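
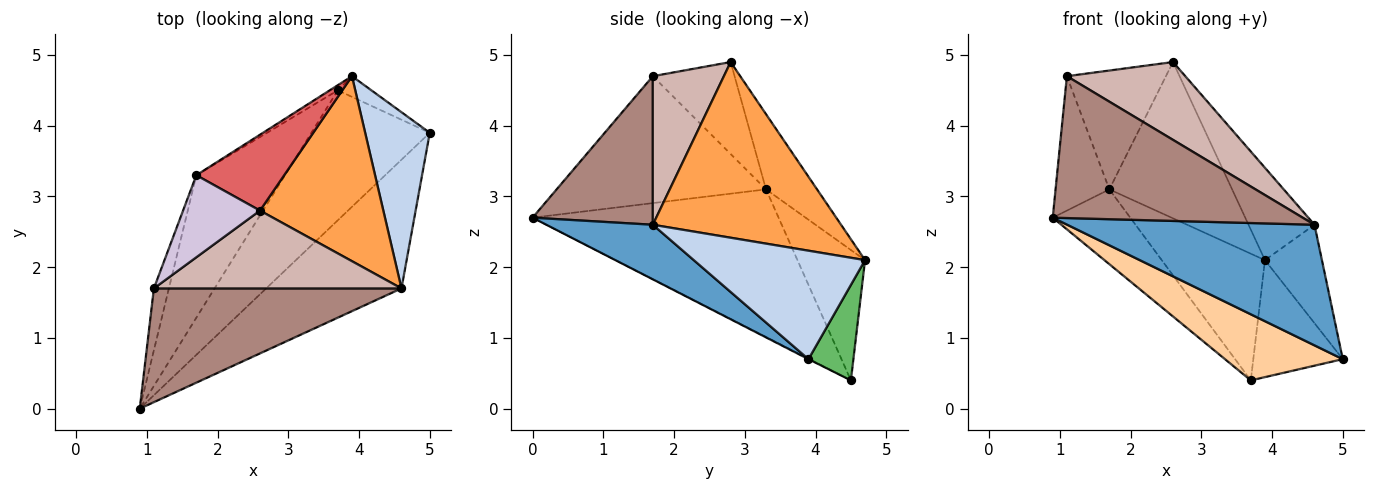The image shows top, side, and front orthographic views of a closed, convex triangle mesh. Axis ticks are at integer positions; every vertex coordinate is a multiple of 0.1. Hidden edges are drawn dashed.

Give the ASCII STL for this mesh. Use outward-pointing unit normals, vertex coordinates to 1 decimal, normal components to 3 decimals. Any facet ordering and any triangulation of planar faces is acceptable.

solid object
 facet normal 0.282 -0.656 -0.700
  outer loop
   vertex 4.6 1.7 2.6
   vertex 0.9 0.0 2.7
   vertex 5.0 3.9 0.7
  endloop
 endfacet
 facet normal 0.826 0.275 0.492
  outer loop
   vertex 4.6 1.7 2.6
   vertex 5.0 3.9 0.7
   vertex 3.9 4.7 2.1
  endloop
 endfacet
 facet normal 0.787 0.276 0.552
  outer loop
   vertex 4.6 1.7 2.6
   vertex 3.9 4.7 2.1
   vertex 2.6 2.8 4.9
  endloop
 endfacet
 facet normal -0.004 -0.453 -0.891
  outer loop
   vertex 3.7 4.5 0.4
   vertex 5.0 3.9 0.7
   vertex 0.9 0.0 2.7
  endloop
 endfacet
 facet normal 0.443 0.883 -0.156
  outer loop
   vertex 3.7 4.5 0.4
   vertex 3.9 4.7 2.1
   vertex 5.0 3.9 0.7
  endloop
 endfacet
 facet normal -0.828 0.261 -0.497
  outer loop
   vertex 1.7 3.3 3.1
   vertex 3.7 4.5 0.4
   vertex 0.9 0.0 2.7
  endloop
 endfacet
 facet normal -0.350 0.843 0.409
  outer loop
   vertex 1.7 3.3 3.1
   vertex 2.6 2.8 4.9
   vertex 3.9 4.7 2.1
  endloop
 endfacet
 facet normal -0.548 0.836 -0.034
  outer loop
   vertex 1.7 3.3 3.1
   vertex 3.9 4.7 2.1
   vertex 3.7 4.5 0.4
  endloop
 endfacet
 facet normal -0.962 0.247 -0.114
  outer loop
   vertex 1.1 1.7 4.7
   vertex 1.7 3.3 3.1
   vertex 0.9 0.0 2.7
  endloop
 endfacet
 facet normal -0.562 0.681 0.470
  outer loop
   vertex 1.1 1.7 4.7
   vertex 2.6 2.8 4.9
   vertex 1.7 3.3 3.1
  endloop
 endfacet
 facet normal 0.351 -0.730 0.586
  outer loop
   vertex 1.1 1.7 4.7
   vertex 0.9 0.0 2.7
   vertex 4.6 1.7 2.6
  endloop
 endfacet
 facet normal 0.391 -0.651 0.651
  outer loop
   vertex 1.1 1.7 4.7
   vertex 4.6 1.7 2.6
   vertex 2.6 2.8 4.9
  endloop
 endfacet
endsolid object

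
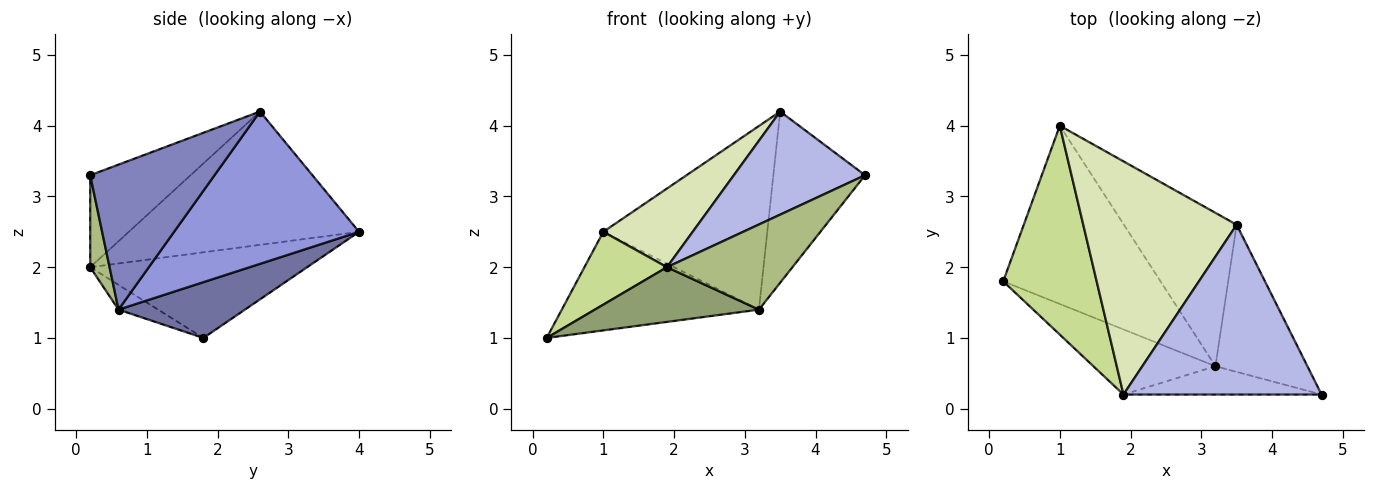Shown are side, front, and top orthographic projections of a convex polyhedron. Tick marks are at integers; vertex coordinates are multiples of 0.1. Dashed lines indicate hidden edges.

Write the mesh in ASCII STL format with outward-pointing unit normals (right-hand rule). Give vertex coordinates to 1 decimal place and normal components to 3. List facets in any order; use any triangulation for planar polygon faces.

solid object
 facet normal 0.296 0.462 -0.836
  outer loop
   vertex 3.2 0.6 1.4
   vertex 0.2 1.8 1.0
   vertex 1.0 4.0 2.5
  endloop
 endfacet
 facet normal 0.717 0.529 -0.455
  outer loop
   vertex 3.2 0.6 1.4
   vertex 3.5 2.6 4.2
   vertex 4.7 0.2 3.3
  endloop
 endfacet
 facet normal 0.655 0.580 -0.485
  outer loop
   vertex 3.2 0.6 1.4
   vertex 1.0 4.0 2.5
   vertex 3.5 2.6 4.2
  endloop
 endfacet
 facet normal -0.369 -0.482 0.795
  outer loop
   vertex 1.9 0.2 2.0
   vertex 4.7 0.2 3.3
   vertex 3.5 2.6 4.2
  endloop
 endfacet
 facet normal -0.153 -0.636 -0.756
  outer loop
   vertex 1.9 0.2 2.0
   vertex 0.2 1.8 1.0
   vertex 3.2 0.6 1.4
  endloop
 endfacet
 facet normal 0.145 -0.939 -0.312
  outer loop
   vertex 1.9 0.2 2.0
   vertex 3.2 0.6 1.4
   vertex 4.7 0.2 3.3
  endloop
 endfacet
 facet normal -0.654 -0.249 0.714
  outer loop
   vertex 1.9 0.2 2.0
   vertex 1.0 4.0 2.5
   vertex 0.2 1.8 1.0
  endloop
 endfacet
 facet normal -0.636 -0.247 0.731
  outer loop
   vertex 1.9 0.2 2.0
   vertex 3.5 2.6 4.2
   vertex 1.0 4.0 2.5
  endloop
 endfacet
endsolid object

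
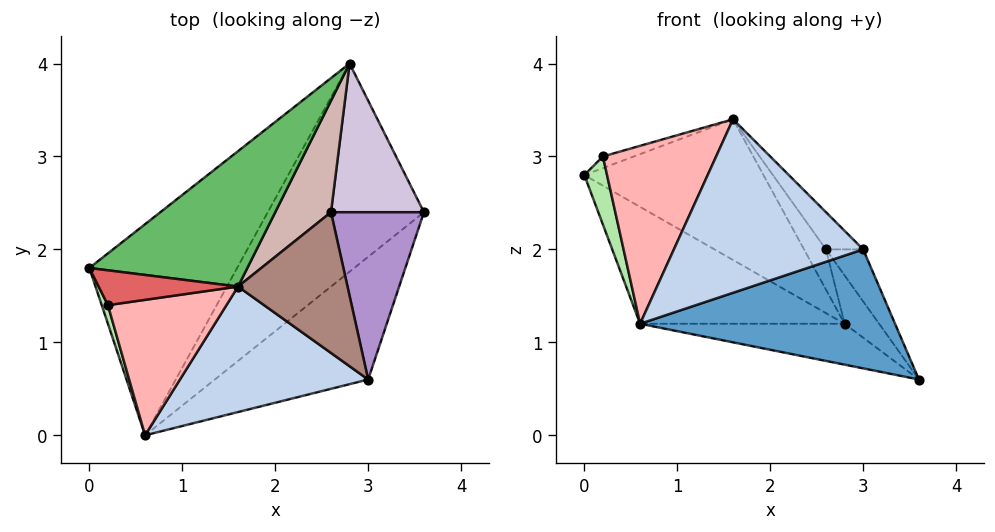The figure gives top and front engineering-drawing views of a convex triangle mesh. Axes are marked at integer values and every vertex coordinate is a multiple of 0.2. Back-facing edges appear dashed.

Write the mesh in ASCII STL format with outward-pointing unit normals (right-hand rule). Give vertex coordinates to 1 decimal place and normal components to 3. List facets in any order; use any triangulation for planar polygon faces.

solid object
 facet normal 0.382 -0.643 -0.663
  outer loop
   vertex 3.0 0.6 2.0
   vertex 0.6 0.0 1.2
   vertex 3.6 2.4 0.6
  endloop
 endfacet
 facet normal 0.007 -0.810 0.586
  outer loop
   vertex 3.0 0.6 2.0
   vertex 1.6 1.6 3.4
   vertex 0.6 0.0 1.2
  endloop
 endfacet
 facet normal -0.661 0.363 -0.657
  outer loop
   vertex 2.8 4.0 1.2
   vertex 0.6 0.0 1.2
   vertex 0.0 1.8 2.8
  endloop
 endfacet
 facet normal -0.331 0.182 -0.926
  outer loop
   vertex 2.8 4.0 1.2
   vertex 3.6 2.4 0.6
   vertex 0.6 0.0 1.2
  endloop
 endfacet
 facet normal -0.168 0.710 0.684
  outer loop
   vertex 2.8 4.0 1.2
   vertex 0.0 1.8 2.8
   vertex 1.6 1.6 3.4
  endloop
 endfacet
 facet normal -0.910 -0.400 0.109
  outer loop
   vertex 0.2 1.4 3.0
   vertex 0.0 1.8 2.8
   vertex 0.6 0.0 1.2
  endloop
 endfacet
 facet normal -0.302 0.302 0.905
  outer loop
   vertex 0.2 1.4 3.0
   vertex 1.6 1.6 3.4
   vertex 0.0 1.8 2.8
  endloop
 endfacet
 facet normal -0.059 -0.794 0.605
  outer loop
   vertex 0.2 1.4 3.0
   vertex 0.6 0.0 1.2
   vertex 1.6 1.6 3.4
  endloop
 endfacet
 facet normal 0.801 0.178 0.572
  outer loop
   vertex 2.6 2.4 2.0
   vertex 3.0 0.6 2.0
   vertex 3.6 2.4 0.6
  endloop
 endfacet
 facet normal 0.800 0.186 0.571
  outer loop
   vertex 2.6 2.4 2.0
   vertex 3.6 2.4 0.6
   vertex 2.8 4.0 1.2
  endloop
 endfacet
 facet normal 0.754 0.168 0.635
  outer loop
   vertex 2.6 2.4 2.0
   vertex 1.6 1.6 3.4
   vertex 3.0 0.6 2.0
  endloop
 endfacet
 facet normal 0.723 0.235 0.650
  outer loop
   vertex 2.6 2.4 2.0
   vertex 2.8 4.0 1.2
   vertex 1.6 1.6 3.4
  endloop
 endfacet
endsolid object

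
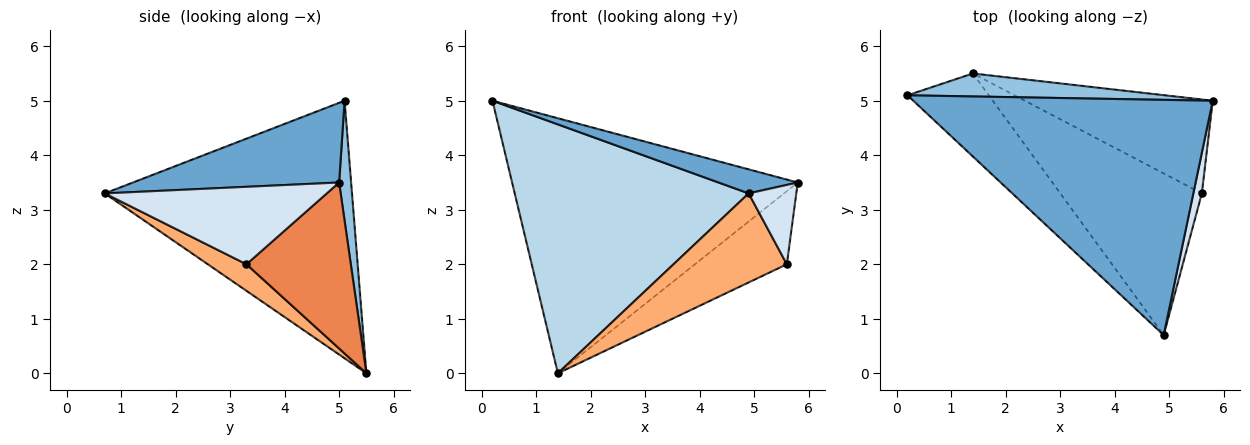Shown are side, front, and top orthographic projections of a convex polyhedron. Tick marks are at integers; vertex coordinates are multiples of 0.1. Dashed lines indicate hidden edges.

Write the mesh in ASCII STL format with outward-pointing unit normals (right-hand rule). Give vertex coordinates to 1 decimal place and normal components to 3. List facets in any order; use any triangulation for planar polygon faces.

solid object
 facet normal 0.256 -0.098 0.962
  outer loop
   vertex 4.9 0.7 3.3
   vertex 5.8 5.0 3.5
   vertex 0.2 5.1 5.0
  endloop
 endfacet
 facet normal 0.042 0.995 0.090
  outer loop
   vertex 1.4 5.5 0.0
   vertex 0.2 5.1 5.0
   vertex 5.8 5.0 3.5
  endloop
 endfacet
 facet normal -0.708 -0.670 -0.224
  outer loop
   vertex 1.4 5.5 0.0
   vertex 4.9 0.7 3.3
   vertex 0.2 5.1 5.0
  endloop
 endfacet
 facet normal 0.972 -0.208 0.107
  outer loop
   vertex 5.6 3.3 2.0
   vertex 5.8 5.0 3.5
   vertex 4.9 0.7 3.3
  endloop
 endfacet
 facet normal 0.572 0.504 -0.647
  outer loop
   vertex 5.6 3.3 2.0
   vertex 1.4 5.5 0.0
   vertex 5.8 5.0 3.5
  endloop
 endfacet
 facet normal 0.162 -0.476 -0.864
  outer loop
   vertex 5.6 3.3 2.0
   vertex 4.9 0.7 3.3
   vertex 1.4 5.5 0.0
  endloop
 endfacet
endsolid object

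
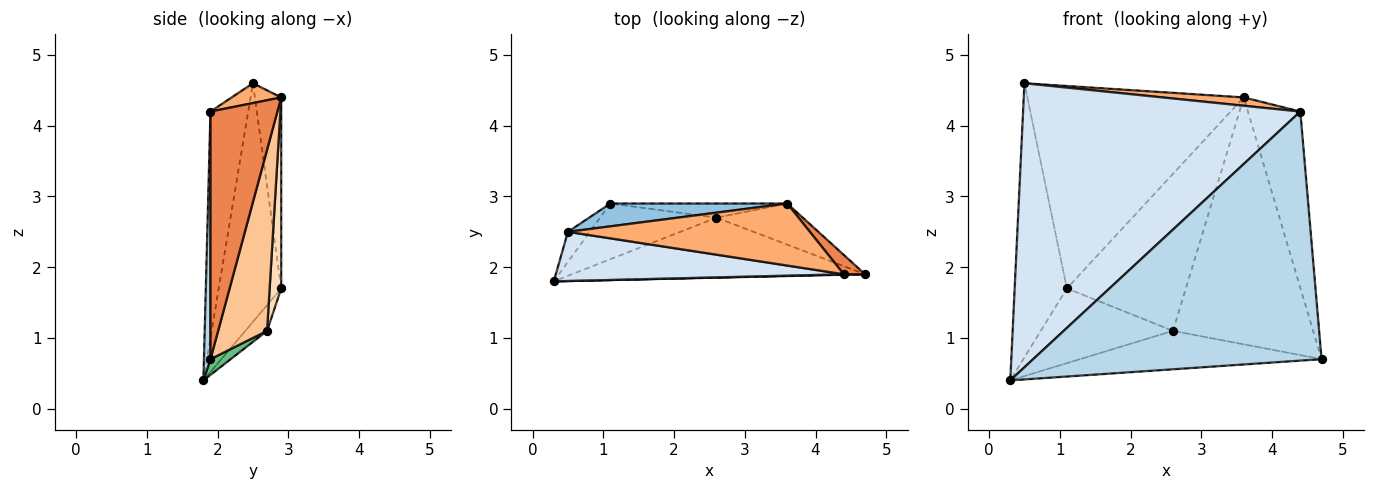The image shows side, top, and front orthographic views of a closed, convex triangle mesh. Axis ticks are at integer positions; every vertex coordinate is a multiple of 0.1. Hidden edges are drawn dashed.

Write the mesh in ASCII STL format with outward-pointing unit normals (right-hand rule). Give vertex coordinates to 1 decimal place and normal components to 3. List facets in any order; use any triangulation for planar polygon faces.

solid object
 facet normal -0.765 0.640 -0.070
  outer loop
   vertex 1.1 2.9 1.7
   vertex 0.3 1.8 0.4
   vertex 0.5 2.5 4.6
  endloop
 endfacet
 facet normal -0.120 0.987 0.111
  outer loop
   vertex 1.1 2.9 1.7
   vertex 0.5 2.5 4.6
   vertex 3.6 2.9 4.4
  endloop
 endfacet
 facet normal 0.023 -1.000 0.002
  outer loop
   vertex 4.4 1.9 4.2
   vertex 0.3 1.8 0.4
   vertex 4.7 1.9 0.7
  endloop
 endfacet
 facet normal -0.133 -0.977 0.169
  outer loop
   vertex 4.4 1.9 4.2
   vertex 0.5 2.5 4.6
   vertex 0.3 1.8 0.4
  endloop
 endfacet
 facet normal 0.786 0.615 0.067
  outer loop
   vertex 4.4 1.9 4.2
   vertex 4.7 1.9 0.7
   vertex 3.6 2.9 4.4
  endloop
 endfacet
 facet normal 0.081 -0.133 0.988
  outer loop
   vertex 4.4 1.9 4.2
   vertex 3.6 2.9 4.4
   vertex 0.5 2.5 4.6
  endloop
 endfacet
 facet normal 0.326 0.933 -0.155
  outer loop
   vertex 2.6 2.7 1.1
   vertex 3.6 2.9 4.4
   vertex 4.7 1.9 0.7
  endloop
 endfacet
 facet normal 0.096 0.991 -0.089
  outer loop
   vertex 2.6 2.7 1.1
   vertex 1.1 2.9 1.7
   vertex 3.6 2.9 4.4
  endloop
 endfacet
 facet normal 0.045 0.539 -0.841
  outer loop
   vertex 2.6 2.7 1.1
   vertex 4.7 1.9 0.7
   vertex 0.3 1.8 0.4
  endloop
 endfacet
 facet normal -0.131 0.795 -0.592
  outer loop
   vertex 2.6 2.7 1.1
   vertex 0.3 1.8 0.4
   vertex 1.1 2.9 1.7
  endloop
 endfacet
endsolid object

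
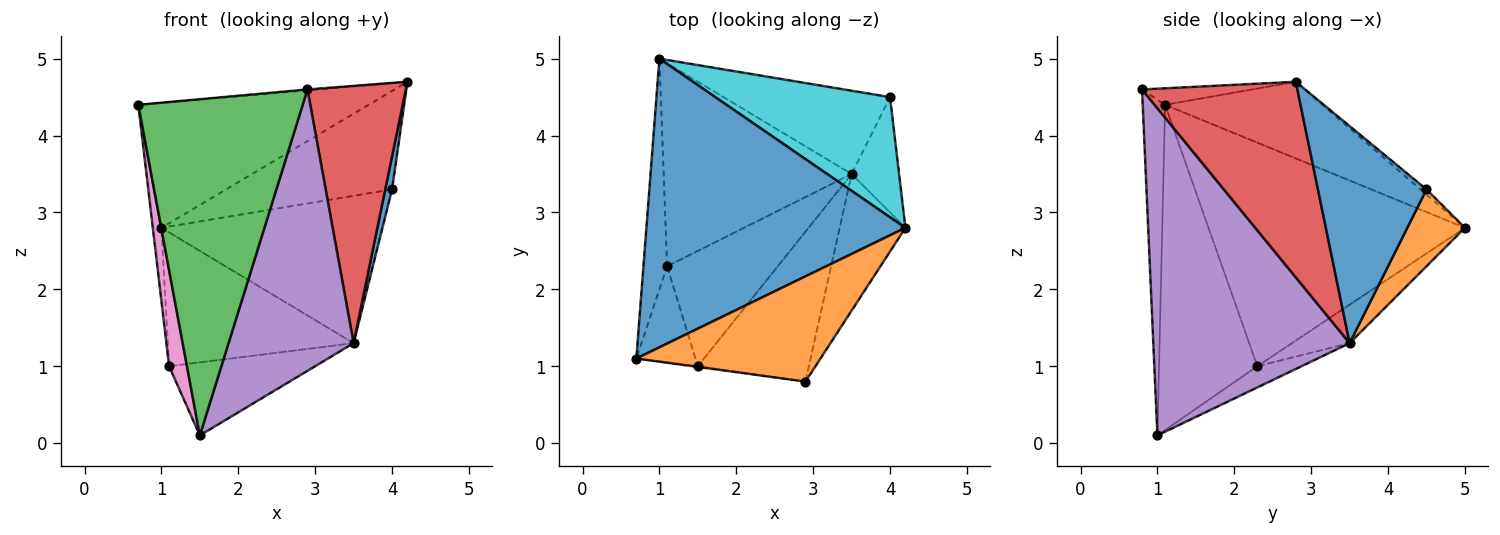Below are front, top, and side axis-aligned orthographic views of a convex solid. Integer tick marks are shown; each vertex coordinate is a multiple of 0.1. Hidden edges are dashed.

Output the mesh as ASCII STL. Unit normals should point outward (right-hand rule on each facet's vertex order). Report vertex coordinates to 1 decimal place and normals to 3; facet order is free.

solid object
 facet normal -0.262 0.383 0.886
  outer loop
   vertex 1.0 5.0 2.8
   vertex 0.7 1.1 4.4
   vertex 4.2 2.8 4.7
  endloop
 endfacet
 facet normal -0.089 0.008 0.996
  outer loop
   vertex 2.9 0.8 4.6
   vertex 4.2 2.8 4.7
   vertex 0.7 1.1 4.4
  endloop
 endfacet
 facet normal -0.135 -0.991 -0.002
  outer loop
   vertex 2.9 0.8 4.6
   vertex 0.7 1.1 4.4
   vertex 1.5 1.0 0.1
  endloop
 endfacet
 facet normal 0.813 -0.515 -0.273
  outer loop
   vertex 2.9 0.8 4.6
   vertex 3.5 3.5 1.3
   vertex 4.2 2.8 4.7
  endloop
 endfacet
 facet normal 0.811 -0.517 -0.275
  outer loop
   vertex 2.9 0.8 4.6
   vertex 1.5 1.0 0.1
   vertex 3.5 3.5 1.3
  endloop
 endfacet
 facet normal -0.994 0.033 -0.105
  outer loop
   vertex 1.1 2.3 1.0
   vertex 0.7 1.1 4.4
   vertex 1.0 5.0 2.8
  endloop
 endfacet
 facet normal -0.968 -0.176 -0.176
  outer loop
   vertex 1.1 2.3 1.0
   vertex 1.5 1.0 0.1
   vertex 0.7 1.1 4.4
  endloop
 endfacet
 facet normal -0.168 0.542 -0.823
  outer loop
   vertex 1.1 2.3 1.0
   vertex 1.0 5.0 2.8
   vertex 3.5 3.5 1.3
  endloop
 endfacet
 facet normal -0.160 0.528 -0.834
  outer loop
   vertex 1.1 2.3 1.0
   vertex 3.5 3.5 1.3
   vertex 1.5 1.0 0.1
  endloop
 endfacet
 facet normal -0.023 0.634 0.773
  outer loop
   vertex 4.0 4.5 3.3
   vertex 1.0 5.0 2.8
   vertex 4.2 2.8 4.7
  endloop
 endfacet
 facet normal 0.975 -0.061 -0.213
  outer loop
   vertex 4.0 4.5 3.3
   vertex 4.2 2.8 4.7
   vertex 3.5 3.5 1.3
  endloop
 endfacet
 facet normal 0.221 0.849 -0.480
  outer loop
   vertex 4.0 4.5 3.3
   vertex 3.5 3.5 1.3
   vertex 1.0 5.0 2.8
  endloop
 endfacet
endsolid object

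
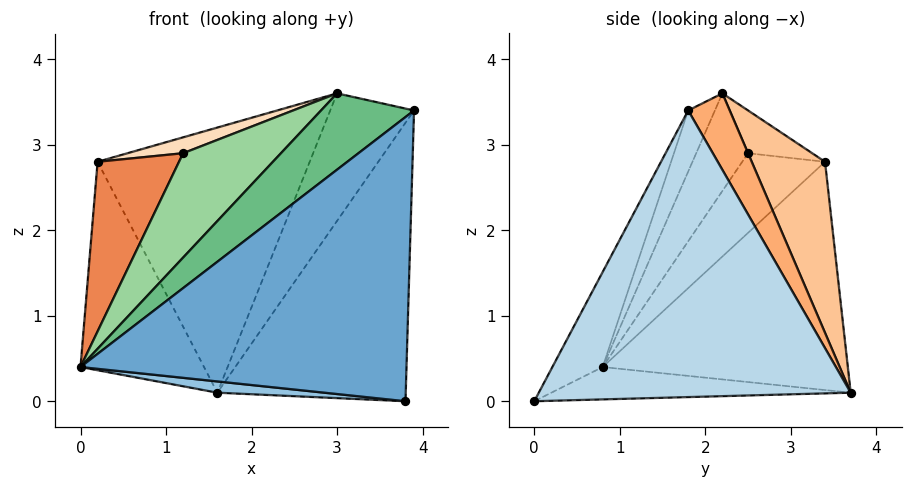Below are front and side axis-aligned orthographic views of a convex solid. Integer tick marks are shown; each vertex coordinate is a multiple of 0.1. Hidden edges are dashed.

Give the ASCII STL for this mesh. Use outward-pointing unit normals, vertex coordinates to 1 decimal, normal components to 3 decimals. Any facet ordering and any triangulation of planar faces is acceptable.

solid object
 facet normal -0.135 -0.874 0.467
  outer loop
   vertex 3.8 0.0 0.0
   vertex 3.9 1.8 3.4
   vertex 0.0 0.8 0.4
  endloop
 endfacet
 facet normal -0.113 -0.040 -0.993
  outer loop
   vertex 3.8 0.0 0.0
   vertex 0.0 0.8 0.4
   vertex 1.6 3.7 0.1
  endloop
 endfacet
 facet normal 0.820 0.495 -0.286
  outer loop
   vertex 3.8 0.0 0.0
   vertex 1.6 3.7 0.1
   vertex 3.9 1.8 3.4
  endloop
 endfacet
 facet normal -0.825 0.416 -0.382
  outer loop
   vertex 0.2 3.4 2.8
   vertex 1.6 3.7 0.1
   vertex 0.0 0.8 0.4
  endloop
 endfacet
 facet normal -0.552 -0.542 0.634
  outer loop
   vertex 1.2 2.5 2.9
   vertex 0.2 3.4 2.8
   vertex 0.0 0.8 0.4
  endloop
 endfacet
 facet normal 0.435 0.877 0.202
  outer loop
   vertex 3.0 2.2 3.6
   vertex 3.9 1.8 3.4
   vertex 1.6 3.7 0.1
  endloop
 endfacet
 facet normal 0.315 0.911 0.265
  outer loop
   vertex 3.0 2.2 3.6
   vertex 1.6 3.7 0.1
   vertex 0.2 3.4 2.8
  endloop
 endfacet
 facet normal -0.390 -0.338 0.857
  outer loop
   vertex 3.0 2.2 3.6
   vertex 0.2 3.4 2.8
   vertex 1.2 2.5 2.9
  endloop
 endfacet
 facet normal -0.228 -0.795 0.562
  outer loop
   vertex 3.0 2.2 3.6
   vertex 0.0 0.8 0.4
   vertex 3.9 1.8 3.4
  endloop
 endfacet
 facet normal -0.361 -0.681 0.637
  outer loop
   vertex 3.0 2.2 3.6
   vertex 1.2 2.5 2.9
   vertex 0.0 0.8 0.4
  endloop
 endfacet
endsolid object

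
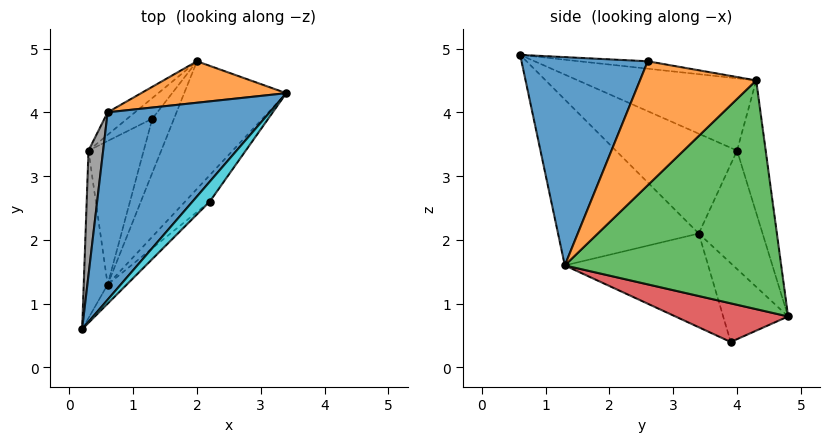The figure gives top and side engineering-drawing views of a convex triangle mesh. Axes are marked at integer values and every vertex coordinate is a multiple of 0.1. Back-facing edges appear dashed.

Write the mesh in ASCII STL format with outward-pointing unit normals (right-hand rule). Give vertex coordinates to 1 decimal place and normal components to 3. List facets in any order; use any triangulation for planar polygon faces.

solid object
 facet normal -0.371 0.411 0.833
  outer loop
   vertex 0.6 4.0 3.4
   vertex 0.2 0.6 4.9
   vertex 3.4 4.3 4.5
  endloop
 endfacet
 facet normal -0.181 0.963 0.199
  outer loop
   vertex 0.6 4.0 3.4
   vertex 3.4 4.3 4.5
   vertex 2.0 4.8 0.8
  endloop
 endfacet
 facet normal 0.830 -0.417 -0.370
  outer loop
   vertex 0.6 1.3 1.6
   vertex 2.0 4.8 0.8
   vertex 3.4 4.3 4.5
  endloop
 endfacet
 facet normal 0.792 -0.418 -0.445
  outer loop
   vertex 0.6 1.3 1.6
   vertex 1.3 3.9 0.4
   vertex 2.0 4.8 0.8
  endloop
 endfacet
 facet normal -0.717 0.659 -0.228
  outer loop
   vertex 0.3 3.4 2.1
   vertex 2.0 4.8 0.8
   vertex 1.3 3.9 0.4
  endloop
 endfacet
 facet normal -0.698 0.698 -0.161
  outer loop
   vertex 0.3 3.4 2.1
   vertex 0.6 4.0 3.4
   vertex 2.0 4.8 0.8
  endloop
 endfacet
 facet normal -0.862 -0.002 -0.508
  outer loop
   vertex 0.3 3.4 2.1
   vertex 1.3 3.9 0.4
   vertex 0.6 1.3 1.6
  endloop
 endfacet
 facet normal -0.974 0.178 0.143
  outer loop
   vertex 0.3 3.4 2.1
   vertex 0.2 0.6 4.9
   vertex 0.6 4.0 3.4
  endloop
 endfacet
 facet normal -0.984 -0.107 -0.142
  outer loop
   vertex 0.3 3.4 2.1
   vertex 0.6 1.3 1.6
   vertex 0.2 0.6 4.9
  endloop
 endfacet
 facet normal -0.361 0.403 0.841
  outer loop
   vertex 2.2 2.6 4.8
   vertex 3.4 4.3 4.5
   vertex 0.2 0.6 4.9
  endloop
 endfacet
 facet normal 0.704 -0.707 -0.065
  outer loop
   vertex 2.2 2.6 4.8
   vertex 0.2 0.6 4.9
   vertex 0.6 1.3 1.6
  endloop
 endfacet
 facet normal 0.793 -0.588 -0.158
  outer loop
   vertex 2.2 2.6 4.8
   vertex 0.6 1.3 1.6
   vertex 3.4 4.3 4.5
  endloop
 endfacet
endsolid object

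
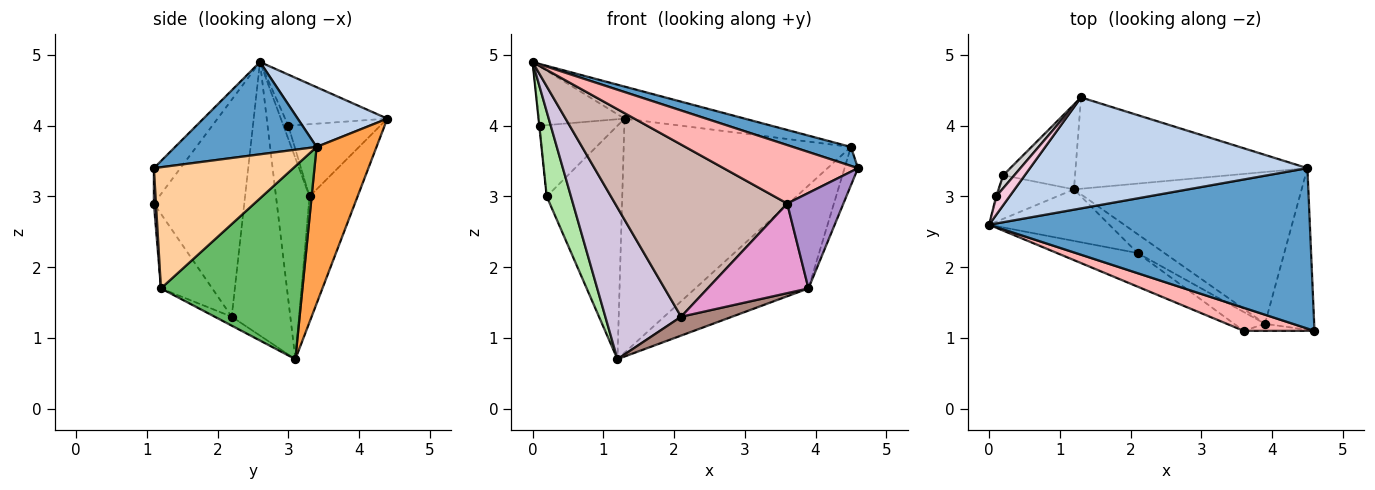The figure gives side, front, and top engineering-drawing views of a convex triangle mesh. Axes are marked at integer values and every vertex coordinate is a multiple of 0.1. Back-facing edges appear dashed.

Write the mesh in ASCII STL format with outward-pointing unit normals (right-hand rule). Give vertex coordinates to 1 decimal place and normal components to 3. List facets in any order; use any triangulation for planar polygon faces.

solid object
 facet normal 0.275 -0.113 0.955
  outer loop
   vertex 4.5 3.4 3.7
   vertex 0.0 2.6 4.9
   vertex 4.6 1.1 3.4
  endloop
 endfacet
 facet normal 0.203 0.272 0.941
  outer loop
   vertex 4.5 3.4 3.7
   vertex 1.3 4.4 4.1
   vertex 0.0 2.6 4.9
  endloop
 endfacet
 facet normal 0.239 0.905 -0.353
  outer loop
   vertex 4.5 3.4 3.7
   vertex 1.2 3.1 0.7
   vertex 1.3 4.4 4.1
  endloop
 endfacet
 facet normal 0.923 0.089 -0.375
  outer loop
   vertex 3.9 1.2 1.7
   vertex 4.5 3.4 3.7
   vertex 4.6 1.1 3.4
  endloop
 endfacet
 facet normal 0.574 0.459 -0.678
  outer loop
   vertex 3.9 1.2 1.7
   vertex 1.2 3.1 0.7
   vertex 4.5 3.4 3.7
  endloop
 endfacet
 facet normal -0.776 -0.561 -0.288
  outer loop
   vertex 0.2 3.3 3.0
   vertex 1.2 3.1 0.7
   vertex 0.0 2.6 4.9
  endloop
 endfacet
 facet normal -0.513 0.807 -0.293
  outer loop
   vertex 0.2 3.3 3.0
   vertex 1.3 4.4 4.1
   vertex 1.2 3.1 0.7
  endloop
 endfacet
 facet normal -0.181 -0.915 0.361
  outer loop
   vertex 3.6 1.1 2.9
   vertex 4.6 1.1 3.4
   vertex 0.0 2.6 4.9
  endloop
 endfacet
 facet normal 0.037 -0.997 -0.074
  outer loop
   vertex 3.6 1.1 2.9
   vertex 3.9 1.2 1.7
   vertex 4.6 1.1 3.4
  endloop
 endfacet
 facet normal -0.591 -0.764 -0.260
  outer loop
   vertex 2.1 2.2 1.3
   vertex 0.0 2.6 4.9
   vertex 1.2 3.1 0.7
  endloop
 endfacet
 facet normal -0.229 -0.688 -0.688
  outer loop
   vertex 2.1 2.2 1.3
   vertex 1.2 3.1 0.7
   vertex 3.9 1.2 1.7
  endloop
 endfacet
 facet normal -0.458 -0.872 -0.170
  outer loop
   vertex 2.1 2.2 1.3
   vertex 3.6 1.1 2.9
   vertex 0.0 2.6 4.9
  endloop
 endfacet
 facet normal -0.446 -0.876 -0.184
  outer loop
   vertex 2.1 2.2 1.3
   vertex 3.9 1.2 1.7
   vertex 3.6 1.1 2.9
  endloop
 endfacet
 facet normal -0.751 0.630 0.197
  outer loop
   vertex 0.1 3.0 4.0
   vertex 0.0 2.6 4.9
   vertex 1.3 4.4 4.1
  endloop
 endfacet
 facet normal -0.994 0.076 -0.076
  outer loop
   vertex 0.1 3.0 4.0
   vertex 0.2 3.3 3.0
   vertex 0.0 2.6 4.9
  endloop
 endfacet
 facet normal -0.758 0.642 0.117
  outer loop
   vertex 0.1 3.0 4.0
   vertex 1.3 4.4 4.1
   vertex 0.2 3.3 3.0
  endloop
 endfacet
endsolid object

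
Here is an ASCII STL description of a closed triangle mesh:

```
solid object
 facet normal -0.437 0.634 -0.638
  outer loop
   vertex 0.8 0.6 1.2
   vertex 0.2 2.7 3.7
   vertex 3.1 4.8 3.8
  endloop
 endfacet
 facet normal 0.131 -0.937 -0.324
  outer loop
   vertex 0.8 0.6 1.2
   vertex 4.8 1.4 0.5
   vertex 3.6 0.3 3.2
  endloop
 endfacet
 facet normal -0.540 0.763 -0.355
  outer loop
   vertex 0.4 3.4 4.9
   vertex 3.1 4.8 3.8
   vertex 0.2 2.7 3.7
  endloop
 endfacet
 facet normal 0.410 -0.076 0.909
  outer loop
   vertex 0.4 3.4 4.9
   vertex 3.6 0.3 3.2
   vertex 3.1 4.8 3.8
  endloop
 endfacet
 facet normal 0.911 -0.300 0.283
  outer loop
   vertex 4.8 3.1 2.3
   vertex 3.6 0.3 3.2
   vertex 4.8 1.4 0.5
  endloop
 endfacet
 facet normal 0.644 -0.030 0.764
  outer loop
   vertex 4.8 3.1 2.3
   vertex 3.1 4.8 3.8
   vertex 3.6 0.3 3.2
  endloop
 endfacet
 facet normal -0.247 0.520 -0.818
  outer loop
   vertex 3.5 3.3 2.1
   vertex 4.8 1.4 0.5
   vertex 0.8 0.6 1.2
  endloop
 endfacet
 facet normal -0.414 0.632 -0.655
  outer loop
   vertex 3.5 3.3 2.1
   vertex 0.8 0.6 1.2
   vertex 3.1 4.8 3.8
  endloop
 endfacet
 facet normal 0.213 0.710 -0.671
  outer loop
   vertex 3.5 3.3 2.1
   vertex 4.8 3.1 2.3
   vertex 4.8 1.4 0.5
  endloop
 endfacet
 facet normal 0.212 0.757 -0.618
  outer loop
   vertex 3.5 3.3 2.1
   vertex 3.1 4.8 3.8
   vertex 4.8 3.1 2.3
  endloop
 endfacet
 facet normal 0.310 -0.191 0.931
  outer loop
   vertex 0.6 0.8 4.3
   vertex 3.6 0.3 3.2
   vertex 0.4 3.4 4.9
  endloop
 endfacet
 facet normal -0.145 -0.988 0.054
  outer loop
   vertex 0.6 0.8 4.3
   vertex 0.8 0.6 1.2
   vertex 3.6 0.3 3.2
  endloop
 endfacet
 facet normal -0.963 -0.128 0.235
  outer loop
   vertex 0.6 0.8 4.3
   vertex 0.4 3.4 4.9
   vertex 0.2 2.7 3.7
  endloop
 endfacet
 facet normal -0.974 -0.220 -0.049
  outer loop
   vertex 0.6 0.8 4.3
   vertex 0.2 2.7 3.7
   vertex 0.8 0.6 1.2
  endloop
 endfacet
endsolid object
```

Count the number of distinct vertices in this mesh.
9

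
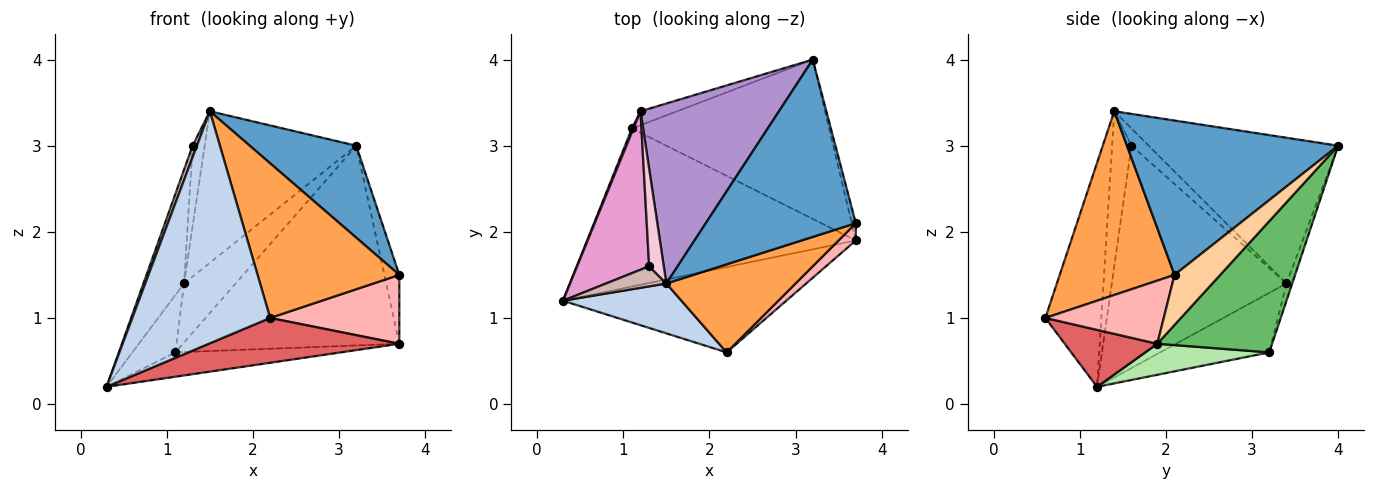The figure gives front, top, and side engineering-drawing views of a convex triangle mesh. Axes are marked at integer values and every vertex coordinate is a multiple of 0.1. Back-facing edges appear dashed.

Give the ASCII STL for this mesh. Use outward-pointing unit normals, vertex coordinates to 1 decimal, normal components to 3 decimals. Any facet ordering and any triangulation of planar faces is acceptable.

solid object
 facet normal 0.674 -0.340 0.655
  outer loop
   vertex 1.5 1.4 3.4
   vertex 3.7 2.1 1.5
   vertex 3.2 4.0 3.0
  endloop
 endfacet
 facet normal -0.369 -0.909 0.195
  outer loop
   vertex 2.2 0.6 1.0
   vertex 1.5 1.4 3.4
   vertex 0.3 1.2 0.2
  endloop
 endfacet
 facet normal 0.576 -0.711 0.405
  outer loop
   vertex 2.2 0.6 1.0
   vertex 3.7 2.1 1.5
   vertex 1.5 1.4 3.4
  endloop
 endfacet
 facet normal 0.947 0.311 -0.078
  outer loop
   vertex 3.7 1.9 0.7
   vertex 3.2 4.0 3.0
   vertex 3.7 2.1 1.5
  endloop
 endfacet
 facet normal 0.383 0.722 -0.576
  outer loop
   vertex 3.7 1.9 0.7
   vertex 1.1 3.2 0.6
   vertex 3.2 4.0 3.0
  endloop
 endfacet
 facet normal 0.113 0.151 -0.982
  outer loop
   vertex 3.7 1.9 0.7
   vertex 0.3 1.2 0.2
   vertex 1.1 3.2 0.6
  endloop
 endfacet
 facet normal 0.220 -0.454 -0.864
  outer loop
   vertex 3.7 1.9 0.7
   vertex 2.2 0.6 1.0
   vertex 0.3 1.2 0.2
  endloop
 endfacet
 facet normal 0.665 -0.725 0.181
  outer loop
   vertex 3.7 1.9 0.7
   vertex 3.7 2.1 1.5
   vertex 2.2 0.6 1.0
  endloop
 endfacet
 facet normal -0.627 0.502 0.596
  outer loop
   vertex 1.2 3.4 1.4
   vertex 1.5 1.4 3.4
   vertex 3.2 4.0 3.0
  endloop
 endfacet
 facet normal -0.108 0.968 -0.228
  outer loop
   vertex 1.2 3.4 1.4
   vertex 3.2 4.0 3.0
   vertex 1.1 3.2 0.6
  endloop
 endfacet
 facet normal -0.930 0.367 0.024
  outer loop
   vertex 1.2 3.4 1.4
   vertex 1.1 3.2 0.6
   vertex 0.3 1.2 0.2
  endloop
 endfacet
 facet normal -0.913 -0.203 0.355
  outer loop
   vertex 1.3 1.6 3.0
   vertex 0.3 1.2 0.2
   vertex 1.5 1.4 3.4
  endloop
 endfacet
 facet normal -0.929 0.216 0.301
  outer loop
   vertex 1.3 1.6 3.0
   vertex 1.2 3.4 1.4
   vertex 0.3 1.2 0.2
  endloop
 endfacet
 facet normal -0.672 0.471 0.571
  outer loop
   vertex 1.3 1.6 3.0
   vertex 1.5 1.4 3.4
   vertex 1.2 3.4 1.4
  endloop
 endfacet
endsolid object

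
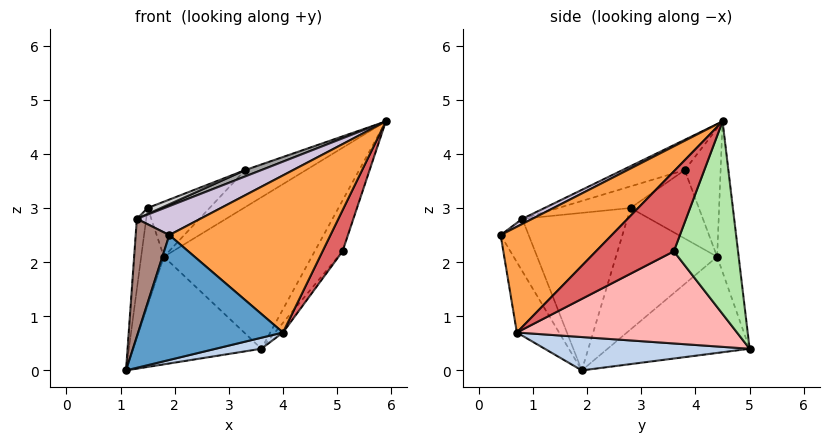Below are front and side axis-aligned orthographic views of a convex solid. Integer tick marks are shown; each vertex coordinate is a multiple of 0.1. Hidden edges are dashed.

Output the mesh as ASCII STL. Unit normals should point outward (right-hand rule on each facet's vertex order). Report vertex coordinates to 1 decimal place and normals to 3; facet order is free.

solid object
 facet normal -0.252 -0.863 -0.437
  outer loop
   vertex 4.0 0.7 0.7
   vertex 1.9 0.4 2.5
   vertex 1.1 1.9 0.0
  endloop
 endfacet
 facet normal 0.216 -0.048 -0.975
  outer loop
   vertex 4.0 0.7 0.7
   vertex 1.1 1.9 0.0
   vertex 3.6 5.0 0.4
  endloop
 endfacet
 facet normal 0.503 -0.729 0.465
  outer loop
   vertex 4.0 0.7 0.7
   vertex 5.9 4.5 4.6
   vertex 1.9 0.4 2.5
  endloop
 endfacet
 facet normal -0.651 0.587 -0.482
  outer loop
   vertex 1.8 4.4 2.1
   vertex 3.6 5.0 0.4
   vertex 1.1 1.9 0.0
  endloop
 endfacet
 facet normal -0.141 0.971 0.193
  outer loop
   vertex 1.8 4.4 2.1
   vertex 5.9 4.5 4.6
   vertex 3.6 5.0 0.4
  endloop
 endfacet
 facet normal 0.835 0.362 -0.414
  outer loop
   vertex 5.1 3.6 2.2
   vertex 3.6 5.0 0.4
   vertex 5.9 4.5 4.6
  endloop
 endfacet
 facet normal 0.944 -0.242 -0.224
  outer loop
   vertex 5.1 3.6 2.2
   vertex 5.9 4.5 4.6
   vertex 4.0 0.7 0.7
  endloop
 endfacet
 facet normal 0.779 0.029 -0.627
  outer loop
   vertex 5.1 3.6 2.2
   vertex 4.0 0.7 0.7
   vertex 3.6 5.0 0.4
  endloop
 endfacet
 facet normal -0.974 0.219 0.064
  outer loop
   vertex 1.5 2.8 3.0
   vertex 1.8 4.4 2.1
   vertex 1.1 1.9 0.0
  endloop
 endfacet
 facet normal 0.082 -0.516 0.852
  outer loop
   vertex 1.3 0.8 2.8
   vertex 1.9 0.4 2.5
   vertex 5.9 4.5 4.6
  endloop
 endfacet
 facet normal -0.620 -0.744 -0.248
  outer loop
   vertex 1.3 0.8 2.8
   vertex 1.1 1.9 0.0
   vertex 1.9 0.4 2.5
  endloop
 endfacet
 facet normal -0.990 0.088 0.106
  outer loop
   vertex 1.3 0.8 2.8
   vertex 1.5 2.8 3.0
   vertex 1.1 1.9 0.0
  endloop
 endfacet
 facet normal -0.397 0.672 0.625
  outer loop
   vertex 3.3 3.8 3.7
   vertex 5.9 4.5 4.6
   vertex 1.8 4.4 2.1
  endloop
 endfacet
 facet normal -0.538 0.488 0.687
  outer loop
   vertex 3.3 3.8 3.7
   vertex 1.8 4.4 2.1
   vertex 1.5 2.8 3.0
  endloop
 endfacet
 facet normal -0.307 -0.080 0.948
  outer loop
   vertex 3.3 3.8 3.7
   vertex 1.3 0.8 2.8
   vertex 5.9 4.5 4.6
  endloop
 endfacet
 facet normal -0.332 -0.061 0.941
  outer loop
   vertex 3.3 3.8 3.7
   vertex 1.5 2.8 3.0
   vertex 1.3 0.8 2.8
  endloop
 endfacet
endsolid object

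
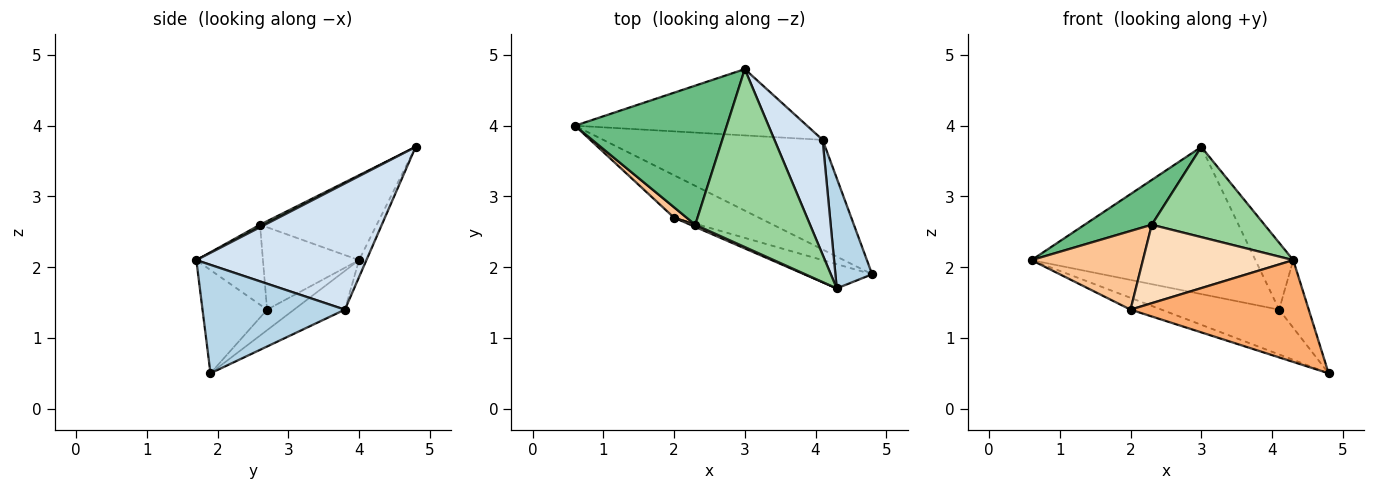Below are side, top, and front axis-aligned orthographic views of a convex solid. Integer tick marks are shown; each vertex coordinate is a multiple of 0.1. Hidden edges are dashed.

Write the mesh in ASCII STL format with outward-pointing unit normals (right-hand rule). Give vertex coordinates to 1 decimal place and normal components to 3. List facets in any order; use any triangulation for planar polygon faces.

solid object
 facet normal -0.161 0.373 -0.914
  outer loop
   vertex 4.1 3.8 1.4
   vertex 4.8 1.9 0.5
   vertex 0.6 4.0 2.1
  endloop
 endfacet
 facet normal -0.030 0.911 -0.411
  outer loop
   vertex 4.1 3.8 1.4
   vertex 0.6 4.0 2.1
   vertex 3.0 4.8 3.7
  endloop
 endfacet
 facet normal 0.929 0.193 0.315
  outer loop
   vertex 4.1 3.8 1.4
   vertex 4.3 1.7 2.1
   vertex 4.8 1.9 0.5
  endloop
 endfacet
 facet normal 0.915 0.203 0.349
  outer loop
   vertex 4.1 3.8 1.4
   vertex 3.0 4.8 3.7
   vertex 4.3 1.7 2.1
  endloop
 endfacet
 facet normal -0.227 0.261 -0.938
  outer loop
   vertex 2.0 2.7 1.4
   vertex 0.6 4.0 2.1
   vertex 4.8 1.9 0.5
  endloop
 endfacet
 facet normal -0.332 -0.917 -0.219
  outer loop
   vertex 2.0 2.7 1.4
   vertex 4.8 1.9 0.5
   vertex 4.3 1.7 2.1
  endloop
 endfacet
 facet normal -0.650 -0.754 0.100
  outer loop
   vertex 2.3 2.6 2.6
   vertex 0.6 4.0 2.1
   vertex 2.0 2.7 1.4
  endloop
 endfacet
 facet normal -0.405 -0.914 0.025
  outer loop
   vertex 2.3 2.6 2.6
   vertex 2.0 2.7 1.4
   vertex 4.3 1.7 2.1
  endloop
 endfacet
 facet normal -0.470 -0.271 0.840
  outer loop
   vertex 2.3 2.6 2.6
   vertex 3.0 4.8 3.7
   vertex 0.6 4.0 2.1
  endloop
 endfacet
 facet normal 0.020 -0.452 0.892
  outer loop
   vertex 2.3 2.6 2.6
   vertex 4.3 1.7 2.1
   vertex 3.0 4.8 3.7
  endloop
 endfacet
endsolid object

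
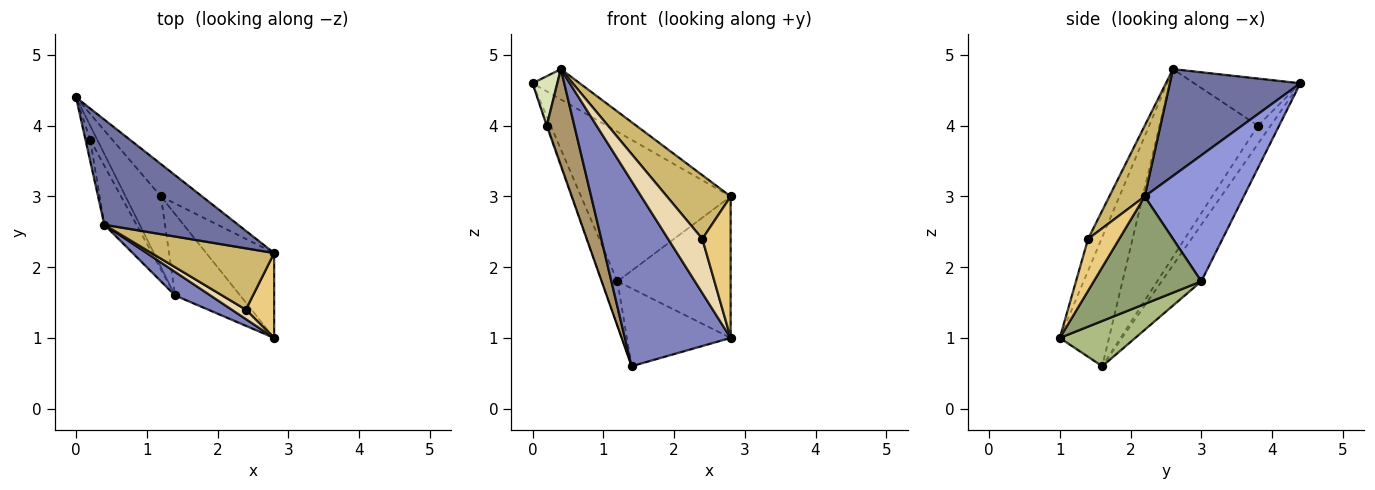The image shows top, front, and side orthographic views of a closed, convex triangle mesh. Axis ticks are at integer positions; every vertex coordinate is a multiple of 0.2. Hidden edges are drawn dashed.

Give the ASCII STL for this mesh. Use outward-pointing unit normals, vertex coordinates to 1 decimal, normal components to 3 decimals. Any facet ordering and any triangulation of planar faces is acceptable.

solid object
 facet normal 0.609 0.220 0.762
  outer loop
   vertex 0.4 2.6 4.8
   vertex 2.8 2.2 3.0
   vertex 0.0 4.4 4.6
  endloop
 endfacet
 facet normal -0.419 -0.901 0.115
  outer loop
   vertex 2.8 1.0 1.0
   vertex 0.4 2.6 4.8
   vertex 1.4 1.6 0.6
  endloop
 endfacet
 facet normal 0.543 0.821 -0.177
  outer loop
   vertex 1.2 3.0 1.8
   vertex 0.0 4.4 4.6
   vertex 2.8 2.2 3.0
  endloop
 endfacet
 facet normal -0.805 0.316 -0.503
  outer loop
   vertex 1.2 3.0 1.8
   vertex 1.4 1.6 0.6
   vertex 0.0 4.4 4.6
  endloop
 endfacet
 facet normal 0.632 0.665 -0.399
  outer loop
   vertex 1.2 3.0 1.8
   vertex 2.8 2.2 3.0
   vertex 2.8 1.0 1.0
  endloop
 endfacet
 facet normal 0.449 0.618 -0.646
  outer loop
   vertex 1.2 3.0 1.8
   vertex 2.8 1.0 1.0
   vertex 1.4 1.6 0.6
  endloop
 endfacet
 facet normal -0.931 0.052 -0.362
  outer loop
   vertex 0.2 3.8 4.0
   vertex 0.0 4.4 4.6
   vertex 1.4 1.6 0.6
  endloop
 endfacet
 facet normal -0.969 -0.226 -0.097
  outer loop
   vertex 0.2 3.8 4.0
   vertex 0.4 2.6 4.8
   vertex 0.0 4.4 4.6
  endloop
 endfacet
 facet normal -0.950 -0.267 -0.163
  outer loop
   vertex 0.2 3.8 4.0
   vertex 1.4 1.6 0.6
   vertex 0.4 2.6 4.8
  endloop
 endfacet
 facet normal 0.372 -0.669 0.644
  outer loop
   vertex 2.4 1.4 2.4
   vertex 2.8 2.2 3.0
   vertex 0.4 2.6 4.8
  endloop
 endfacet
 facet normal 0.686 -0.624 0.374
  outer loop
   vertex 2.4 1.4 2.4
   vertex 2.8 1.0 1.0
   vertex 2.8 2.2 3.0
  endloop
 endfacet
 facet normal -0.360 -0.919 0.160
  outer loop
   vertex 2.4 1.4 2.4
   vertex 0.4 2.6 4.8
   vertex 2.8 1.0 1.0
  endloop
 endfacet
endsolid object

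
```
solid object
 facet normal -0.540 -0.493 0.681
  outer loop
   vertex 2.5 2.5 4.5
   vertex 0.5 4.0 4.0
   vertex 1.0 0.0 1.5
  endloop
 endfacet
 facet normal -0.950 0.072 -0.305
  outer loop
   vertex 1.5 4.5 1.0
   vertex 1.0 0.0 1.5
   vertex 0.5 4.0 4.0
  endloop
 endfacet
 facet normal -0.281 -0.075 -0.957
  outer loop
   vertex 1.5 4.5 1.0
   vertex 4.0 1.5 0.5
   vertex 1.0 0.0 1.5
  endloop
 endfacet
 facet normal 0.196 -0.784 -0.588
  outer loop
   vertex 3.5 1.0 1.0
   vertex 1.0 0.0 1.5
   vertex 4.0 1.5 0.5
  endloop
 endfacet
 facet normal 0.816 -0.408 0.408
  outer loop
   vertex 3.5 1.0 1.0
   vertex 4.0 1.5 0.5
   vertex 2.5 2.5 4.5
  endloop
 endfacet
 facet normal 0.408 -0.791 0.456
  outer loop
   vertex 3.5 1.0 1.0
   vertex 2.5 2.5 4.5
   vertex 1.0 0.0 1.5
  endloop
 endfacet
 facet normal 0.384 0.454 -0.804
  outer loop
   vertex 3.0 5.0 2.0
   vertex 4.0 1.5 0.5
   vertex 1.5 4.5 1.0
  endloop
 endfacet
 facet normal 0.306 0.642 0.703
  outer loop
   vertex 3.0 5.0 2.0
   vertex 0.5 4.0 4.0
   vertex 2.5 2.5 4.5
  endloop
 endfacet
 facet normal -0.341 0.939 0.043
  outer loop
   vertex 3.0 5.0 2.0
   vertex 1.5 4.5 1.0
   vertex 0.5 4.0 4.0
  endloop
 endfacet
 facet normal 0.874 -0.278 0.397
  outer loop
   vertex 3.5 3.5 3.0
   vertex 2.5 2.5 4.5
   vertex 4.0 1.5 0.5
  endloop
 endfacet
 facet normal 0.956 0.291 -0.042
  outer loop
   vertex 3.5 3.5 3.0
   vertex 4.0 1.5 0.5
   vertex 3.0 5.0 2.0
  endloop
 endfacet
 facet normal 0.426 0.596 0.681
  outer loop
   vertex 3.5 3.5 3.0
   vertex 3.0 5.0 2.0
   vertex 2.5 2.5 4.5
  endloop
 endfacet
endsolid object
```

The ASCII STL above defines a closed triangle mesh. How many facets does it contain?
12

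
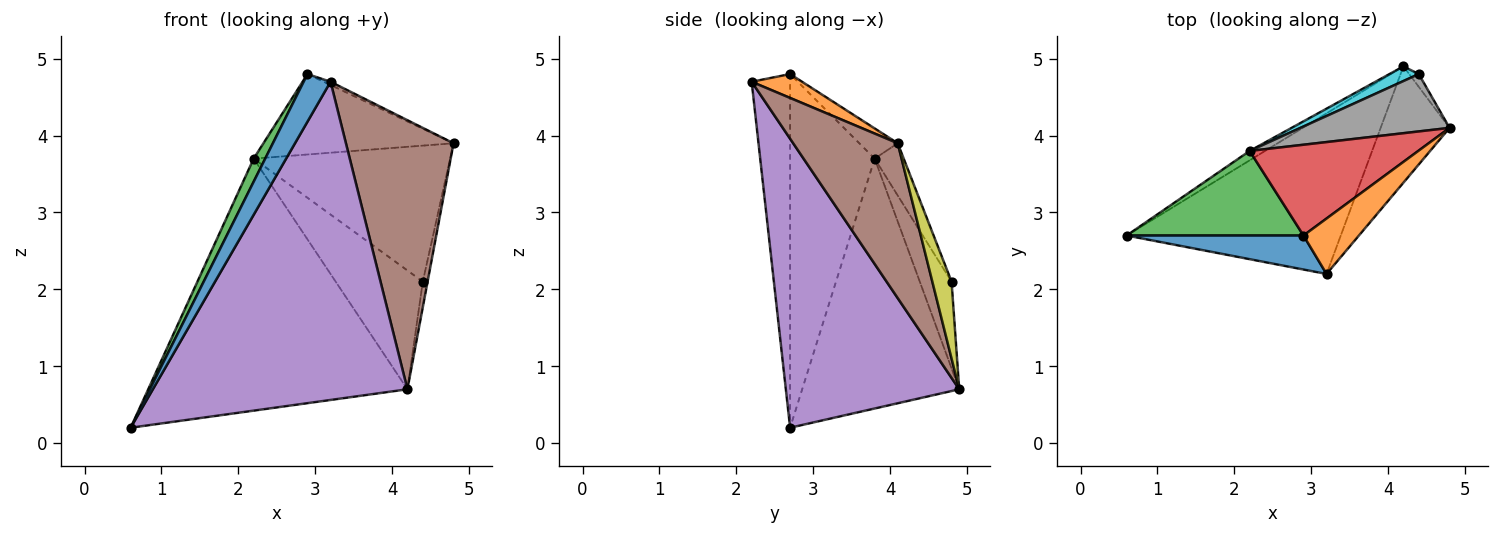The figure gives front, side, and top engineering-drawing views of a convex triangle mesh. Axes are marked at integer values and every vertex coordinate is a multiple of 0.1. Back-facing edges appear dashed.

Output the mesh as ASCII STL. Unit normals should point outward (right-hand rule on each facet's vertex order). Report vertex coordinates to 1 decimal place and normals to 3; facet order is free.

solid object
 facet normal -0.758 -0.531 0.379
  outer loop
   vertex 2.9 2.7 4.8
   vertex 0.6 2.7 0.2
   vertex 3.2 2.2 4.7
  endloop
 endfacet
 facet normal 0.395 0.054 0.917
  outer loop
   vertex 2.9 2.7 4.8
   vertex 3.2 2.2 4.7
   vertex 4.8 4.1 3.9
  endloop
 endfacet
 facet normal -0.888 -0.121 0.444
  outer loop
   vertex 2.2 3.8 3.7
   vertex 0.6 2.7 0.2
   vertex 2.9 2.7 4.8
  endloop
 endfacet
 facet normal -0.133 0.657 0.742
  outer loop
   vertex 2.2 3.8 3.7
   vertex 2.9 2.7 4.8
   vertex 4.8 4.1 3.9
  endloop
 endfacet
 facet normal 0.520 -0.763 -0.385
  outer loop
   vertex 4.2 4.9 0.7
   vertex 3.2 2.2 4.7
   vertex 0.6 2.7 0.2
  endloop
 endfacet
 facet normal 0.666 -0.685 -0.296
  outer loop
   vertex 4.2 4.9 0.7
   vertex 4.8 4.1 3.9
   vertex 3.2 2.2 4.7
  endloop
 endfacet
 facet normal -0.518 0.855 -0.032
  outer loop
   vertex 4.2 4.9 0.7
   vertex 0.6 2.7 0.2
   vertex 2.2 3.8 3.7
  endloop
 endfacet
 facet normal -0.135 0.913 0.385
  outer loop
   vertex 4.4 4.8 2.1
   vertex 2.2 3.8 3.7
   vertex 4.8 4.1 3.9
  endloop
 endfacet
 facet normal 0.963 0.241 -0.120
  outer loop
   vertex 4.4 4.8 2.1
   vertex 4.8 4.1 3.9
   vertex 4.2 4.9 0.7
  endloop
 endfacet
 facet normal -0.340 0.933 0.115
  outer loop
   vertex 4.4 4.8 2.1
   vertex 4.2 4.9 0.7
   vertex 2.2 3.8 3.7
  endloop
 endfacet
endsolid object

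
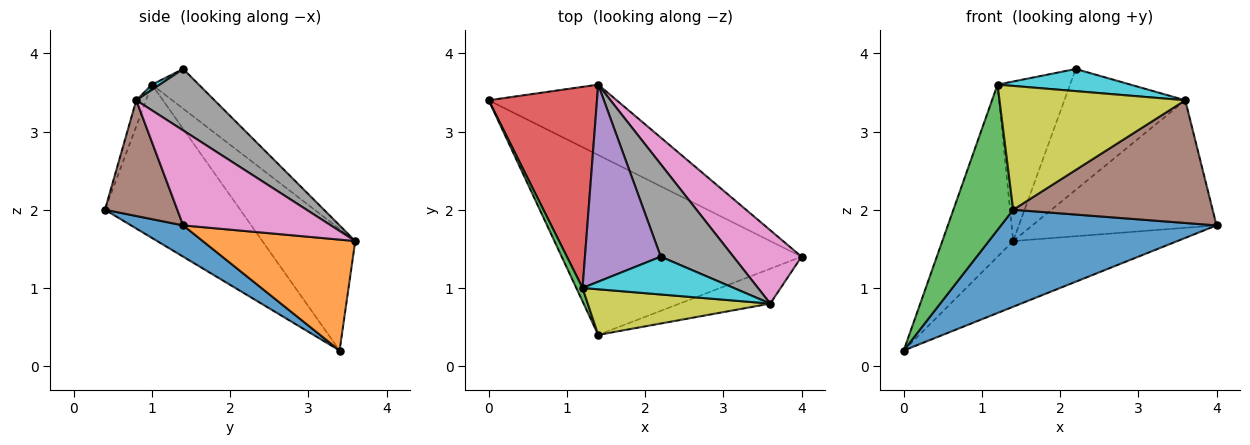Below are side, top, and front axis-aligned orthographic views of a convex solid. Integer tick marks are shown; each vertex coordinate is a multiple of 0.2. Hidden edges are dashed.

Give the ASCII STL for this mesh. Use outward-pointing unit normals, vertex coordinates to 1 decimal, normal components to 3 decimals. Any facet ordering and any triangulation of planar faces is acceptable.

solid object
 facet normal 0.114 -0.471 -0.874
  outer loop
   vertex 1.4 0.4 2.0
   vertex 0.0 3.4 0.2
   vertex 4.0 1.4 1.8
  endloop
 endfacet
 facet normal 0.535 0.576 -0.618
  outer loop
   vertex 1.4 3.6 1.6
   vertex 4.0 1.4 1.8
   vertex 0.0 3.4 0.2
  endloop
 endfacet
 facet normal -0.914 -0.404 0.037
  outer loop
   vertex 1.2 1.0 3.6
   vertex 0.0 3.4 0.2
   vertex 1.4 0.4 2.0
  endloop
 endfacet
 facet normal -0.649 0.495 0.578
  outer loop
   vertex 1.2 1.0 3.6
   vertex 1.4 3.6 1.6
   vertex 0.0 3.4 0.2
  endloop
 endfacet
 facet normal -0.377 0.583 0.720
  outer loop
   vertex 1.2 1.0 3.6
   vertex 2.2 1.4 3.8
   vertex 1.4 3.6 1.6
  endloop
 endfacet
 facet normal 0.329 -0.908 -0.258
  outer loop
   vertex 3.6 0.8 3.4
   vertex 1.4 0.4 2.0
   vertex 4.0 1.4 1.8
  endloop
 endfacet
 facet normal 0.571 0.712 0.410
  outer loop
   vertex 3.6 0.8 3.4
   vertex 4.0 1.4 1.8
   vertex 1.4 3.6 1.6
  endloop
 endfacet
 facet normal 0.457 0.706 0.540
  outer loop
   vertex 3.6 0.8 3.4
   vertex 1.4 3.6 1.6
   vertex 2.2 1.4 3.8
  endloop
 endfacet
 facet normal -0.049 -0.937 0.345
  outer loop
   vertex 3.6 0.8 3.4
   vertex 1.2 1.0 3.6
   vertex 1.4 0.4 2.0
  endloop
 endfacet
 facet normal 0.030 -0.505 0.862
  outer loop
   vertex 3.6 0.8 3.4
   vertex 2.2 1.4 3.8
   vertex 1.2 1.0 3.6
  endloop
 endfacet
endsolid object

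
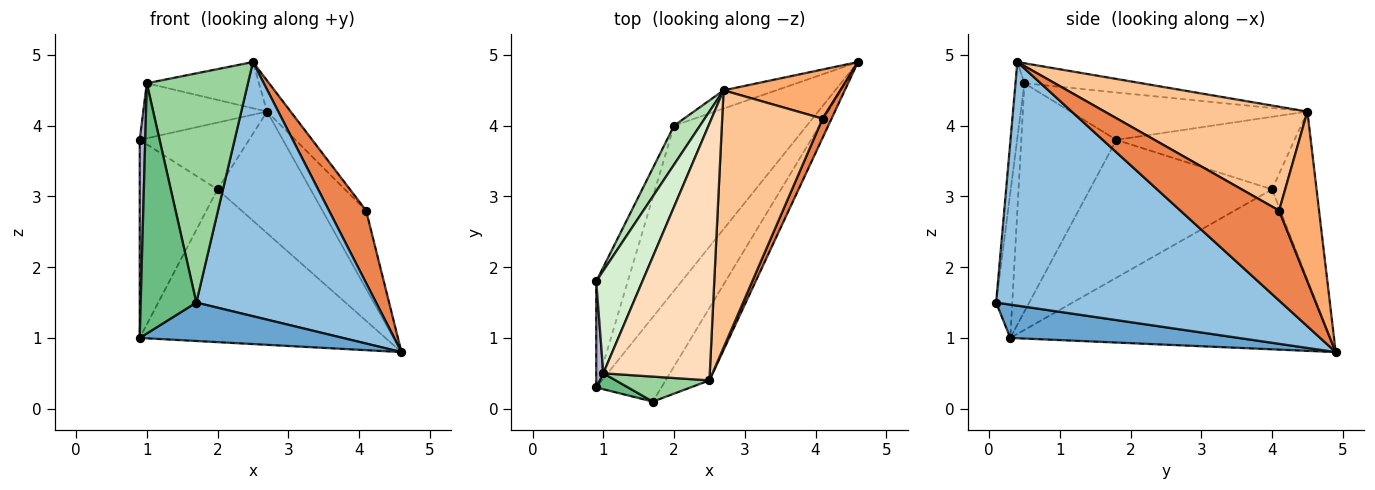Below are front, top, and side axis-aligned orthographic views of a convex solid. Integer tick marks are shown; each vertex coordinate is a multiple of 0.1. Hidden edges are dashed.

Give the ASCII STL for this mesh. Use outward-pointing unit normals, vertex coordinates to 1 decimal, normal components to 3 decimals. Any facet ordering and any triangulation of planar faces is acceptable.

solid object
 facet normal 0.422 -0.375 -0.825
  outer loop
   vertex 1.7 0.1 1.5
   vertex 0.9 0.3 1.0
   vertex 4.6 4.9 0.8
  endloop
 endfacet
 facet normal 0.836 -0.527 -0.150
  outer loop
   vertex 1.7 0.1 1.5
   vertex 4.6 4.9 0.8
   vertex 2.5 0.4 4.9
  endloop
 endfacet
 facet normal -0.662 0.509 -0.550
  outer loop
   vertex 2.0 4.0 3.1
   vertex 4.6 4.9 0.8
   vertex 0.9 0.3 1.0
  endloop
 endfacet
 facet normal -0.428 0.894 -0.134
  outer loop
   vertex 2.0 4.0 3.1
   vertex 2.7 4.5 4.2
   vertex 4.6 4.9 0.8
  endloop
 endfacet
 facet normal 0.932 -0.350 0.093
  outer loop
   vertex 4.1 4.1 2.8
   vertex 2.5 0.4 4.9
   vertex 4.6 4.9 0.8
  endloop
 endfacet
 facet normal 0.612 0.669 0.421
  outer loop
   vertex 4.1 4.1 2.8
   vertex 4.6 4.9 0.8
   vertex 2.7 4.5 4.2
  endloop
 endfacet
 facet normal 0.716 0.083 0.693
  outer loop
   vertex 4.1 4.1 2.8
   vertex 2.7 4.5 4.2
   vertex 2.5 0.4 4.9
  endloop
 endfacet
 facet normal -0.182 0.174 0.968
  outer loop
   vertex 1.0 0.5 4.6
   vertex 2.5 0.4 4.9
   vertex 2.7 4.5 4.2
  endloop
 endfacet
 facet normal -0.278 -0.959 0.061
  outer loop
   vertex 1.0 0.5 4.6
   vertex 0.9 0.3 1.0
   vertex 1.7 0.1 1.5
  endloop
 endfacet
 facet normal -0.088 -0.990 0.108
  outer loop
   vertex 1.0 0.5 4.6
   vertex 1.7 0.1 1.5
   vertex 2.5 0.4 4.9
  endloop
 endfacet
 facet normal -0.815 0.500 0.291
  outer loop
   vertex 0.9 1.8 3.8
   vertex 2.7 4.5 4.2
   vertex 2.0 4.0 3.1
  endloop
 endfacet
 facet normal -0.671 0.350 0.653
  outer loop
   vertex 0.9 1.8 3.8
   vertex 1.0 0.5 4.6
   vertex 2.7 4.5 4.2
  endloop
 endfacet
 facet normal -0.900 0.384 -0.206
  outer loop
   vertex 0.9 1.8 3.8
   vertex 2.0 4.0 3.1
   vertex 0.9 0.3 1.0
  endloop
 endfacet
 facet normal -0.998 -0.058 0.031
  outer loop
   vertex 0.9 1.8 3.8
   vertex 0.9 0.3 1.0
   vertex 1.0 0.5 4.6
  endloop
 endfacet
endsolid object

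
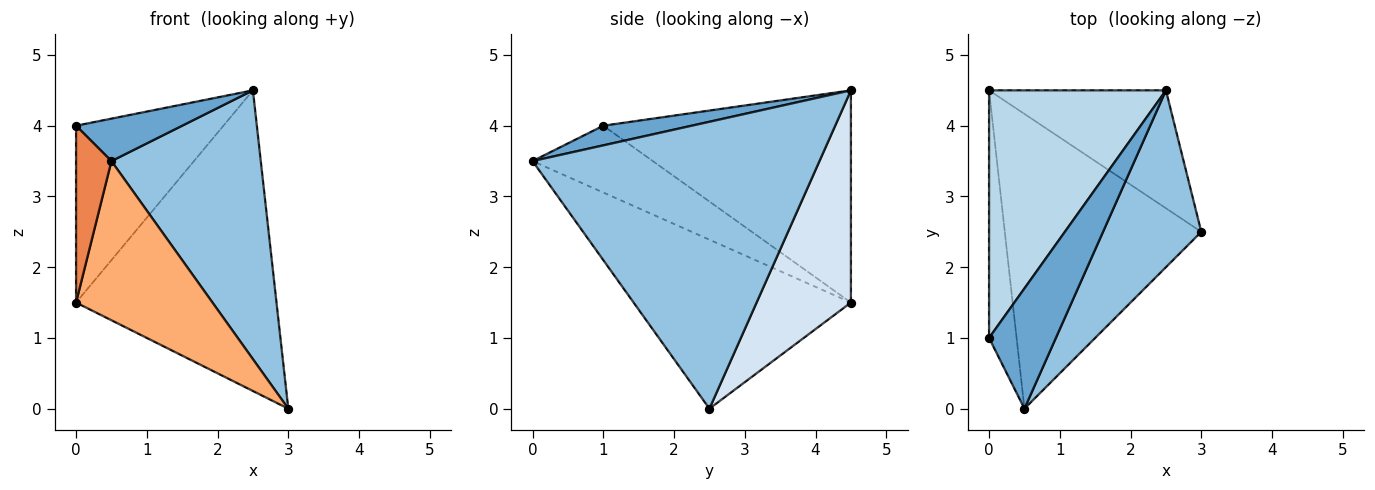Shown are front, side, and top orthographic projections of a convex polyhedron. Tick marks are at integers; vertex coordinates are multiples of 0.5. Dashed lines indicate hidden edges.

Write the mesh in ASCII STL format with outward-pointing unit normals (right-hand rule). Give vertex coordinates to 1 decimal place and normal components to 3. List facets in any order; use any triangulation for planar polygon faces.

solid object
 facet normal 0.267 -0.321 0.909
  outer loop
   vertex 0.5 0.0 3.5
   vertex 2.5 4.5 4.5
   vertex 0.0 1.0 4.0
  endloop
 endfacet
 facet normal 0.849 -0.442 0.291
  outer loop
   vertex 0.5 0.0 3.5
   vertex 3.0 2.5 0.0
   vertex 2.5 4.5 4.5
  endloop
 endfacet
 facet normal -0.699 0.416 0.582
  outer loop
   vertex 0.0 4.5 1.5
   vertex 0.0 1.0 4.0
   vertex 2.5 4.5 4.5
  endloop
 endfacet
 facet normal 0.401 0.853 -0.334
  outer loop
   vertex 0.0 4.5 1.5
   vertex 2.5 4.5 4.5
   vertex 3.0 2.5 0.0
  endloop
 endfacet
 facet normal -0.892 -0.262 -0.367
  outer loop
   vertex 0.0 4.5 1.5
   vertex 0.5 0.0 3.5
   vertex 0.0 1.0 4.0
  endloop
 endfacet
 facet normal -0.603 -0.379 -0.702
  outer loop
   vertex 0.0 4.5 1.5
   vertex 3.0 2.5 0.0
   vertex 0.5 0.0 3.5
  endloop
 endfacet
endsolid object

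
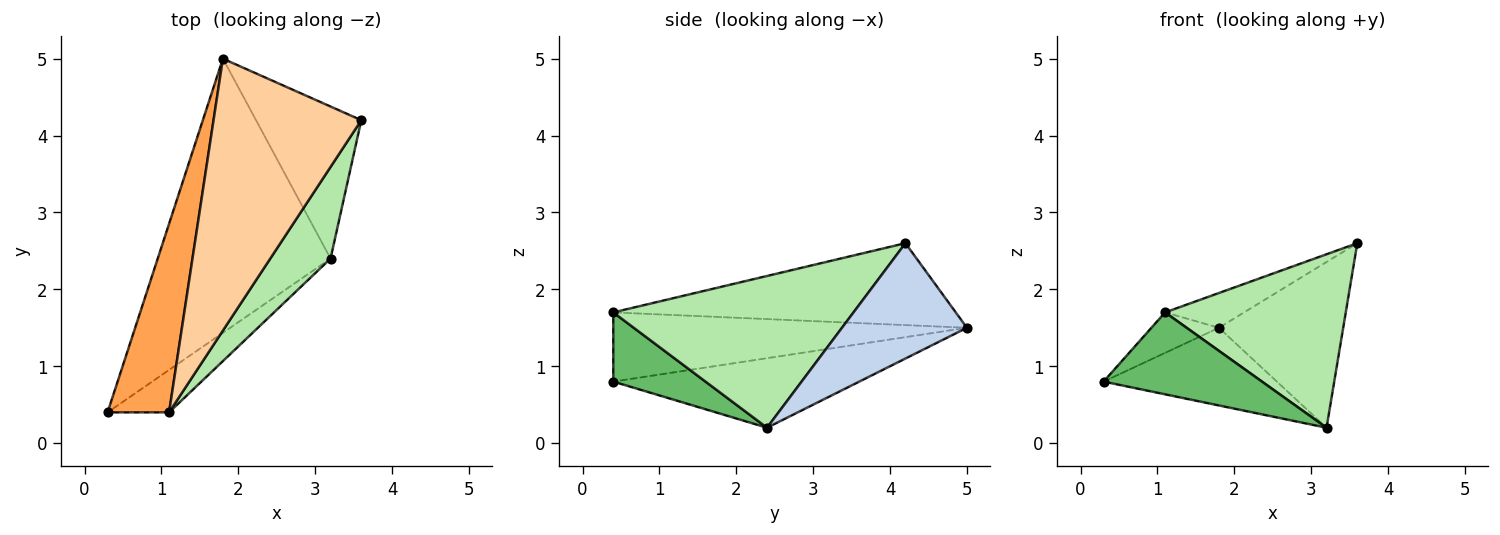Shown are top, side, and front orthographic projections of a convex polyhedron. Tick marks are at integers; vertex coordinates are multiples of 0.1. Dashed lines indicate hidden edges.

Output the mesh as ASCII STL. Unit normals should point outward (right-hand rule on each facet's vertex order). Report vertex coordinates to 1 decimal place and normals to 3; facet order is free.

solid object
 facet normal -0.361 0.254 -0.897
  outer loop
   vertex 3.2 2.4 0.2
   vertex 0.3 0.4 0.8
   vertex 1.8 5.0 1.5
  endloop
 endfacet
 facet normal 0.595 0.592 -0.543
  outer loop
   vertex 3.2 2.4 0.2
   vertex 1.8 5.0 1.5
   vertex 3.6 4.2 2.6
  endloop
 endfacet
 facet normal -0.740 0.141 0.658
  outer loop
   vertex 1.1 0.4 1.7
   vertex 1.8 5.0 1.5
   vertex 0.3 0.4 0.8
  endloop
 endfacet
 facet normal -0.482 0.111 0.869
  outer loop
   vertex 1.1 0.4 1.7
   vertex 3.6 4.2 2.6
   vertex 1.8 5.0 1.5
  endloop
 endfacet
 facet normal 0.459 -0.789 -0.408
  outer loop
   vertex 1.1 0.4 1.7
   vertex 0.3 0.4 0.8
   vertex 3.2 2.4 0.2
  endloop
 endfacet
 facet normal 0.762 -0.573 0.303
  outer loop
   vertex 1.1 0.4 1.7
   vertex 3.2 2.4 0.2
   vertex 3.6 4.2 2.6
  endloop
 endfacet
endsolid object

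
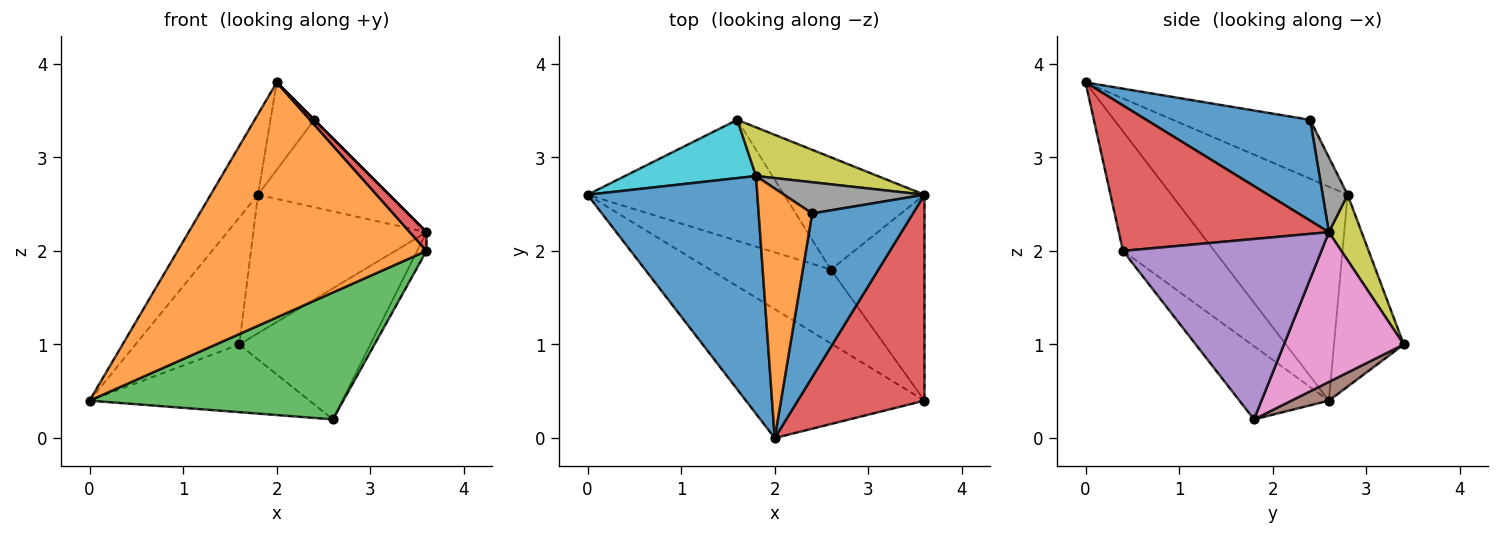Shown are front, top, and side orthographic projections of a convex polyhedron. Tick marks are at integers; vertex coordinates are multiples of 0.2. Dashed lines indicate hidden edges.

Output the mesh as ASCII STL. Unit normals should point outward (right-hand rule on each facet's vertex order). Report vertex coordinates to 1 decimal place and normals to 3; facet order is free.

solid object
 facet normal 0.707 0.000 0.707
  outer loop
   vertex 2.4 2.4 3.4
   vertex 2.0 0.0 3.8
   vertex 3.6 2.6 2.2
  endloop
 endfacet
 facet normal -0.306 -0.835 -0.458
  outer loop
   vertex 3.6 0.4 2.0
   vertex 2.0 0.0 3.8
   vertex 0.0 2.6 0.4
  endloop
 endfacet
 facet normal -0.291 -0.827 -0.481
  outer loop
   vertex 3.6 0.4 2.0
   vertex 0.0 2.6 0.4
   vertex 2.6 1.8 0.2
  endloop
 endfacet
 facet normal 0.753 -0.060 0.656
  outer loop
   vertex 3.6 0.4 2.0
   vertex 3.6 2.6 2.2
   vertex 2.0 0.0 3.8
  endloop
 endfacet
 facet normal 0.887 0.042 -0.460
  outer loop
   vertex 3.6 0.4 2.0
   vertex 2.6 1.8 0.2
   vertex 3.6 2.6 2.2
  endloop
 endfacet
 facet normal 0.083 0.487 -0.870
  outer loop
   vertex 1.6 3.4 1.0
   vertex 2.6 1.8 0.2
   vertex 0.0 2.6 0.4
  endloop
 endfacet
 facet normal 0.570 0.624 -0.535
  outer loop
   vertex 1.6 3.4 1.0
   vertex 3.6 2.6 2.2
   vertex 2.6 1.8 0.2
  endloop
 endfacet
 facet normal 0.177 0.927 0.331
  outer loop
   vertex 1.8 2.8 2.6
   vertex 2.4 2.4 3.4
   vertex 3.6 2.6 2.2
  endloop
 endfacet
 facet normal 0.176 0.929 0.326
  outer loop
   vertex 1.8 2.8 2.6
   vertex 3.6 2.6 2.2
   vertex 1.6 3.4 1.0
  endloop
 endfacet
 facet normal -0.521 0.776 0.356
  outer loop
   vertex 1.8 2.8 2.6
   vertex 1.6 3.4 1.0
   vertex 0.0 2.6 0.4
  endloop
 endfacet
 facet normal -0.766 0.206 0.608
  outer loop
   vertex 1.8 2.8 2.6
   vertex 0.0 2.6 0.4
   vertex 2.0 0.0 3.8
  endloop
 endfacet
 facet normal -0.720 0.229 0.655
  outer loop
   vertex 1.8 2.8 2.6
   vertex 2.0 0.0 3.8
   vertex 2.4 2.4 3.4
  endloop
 endfacet
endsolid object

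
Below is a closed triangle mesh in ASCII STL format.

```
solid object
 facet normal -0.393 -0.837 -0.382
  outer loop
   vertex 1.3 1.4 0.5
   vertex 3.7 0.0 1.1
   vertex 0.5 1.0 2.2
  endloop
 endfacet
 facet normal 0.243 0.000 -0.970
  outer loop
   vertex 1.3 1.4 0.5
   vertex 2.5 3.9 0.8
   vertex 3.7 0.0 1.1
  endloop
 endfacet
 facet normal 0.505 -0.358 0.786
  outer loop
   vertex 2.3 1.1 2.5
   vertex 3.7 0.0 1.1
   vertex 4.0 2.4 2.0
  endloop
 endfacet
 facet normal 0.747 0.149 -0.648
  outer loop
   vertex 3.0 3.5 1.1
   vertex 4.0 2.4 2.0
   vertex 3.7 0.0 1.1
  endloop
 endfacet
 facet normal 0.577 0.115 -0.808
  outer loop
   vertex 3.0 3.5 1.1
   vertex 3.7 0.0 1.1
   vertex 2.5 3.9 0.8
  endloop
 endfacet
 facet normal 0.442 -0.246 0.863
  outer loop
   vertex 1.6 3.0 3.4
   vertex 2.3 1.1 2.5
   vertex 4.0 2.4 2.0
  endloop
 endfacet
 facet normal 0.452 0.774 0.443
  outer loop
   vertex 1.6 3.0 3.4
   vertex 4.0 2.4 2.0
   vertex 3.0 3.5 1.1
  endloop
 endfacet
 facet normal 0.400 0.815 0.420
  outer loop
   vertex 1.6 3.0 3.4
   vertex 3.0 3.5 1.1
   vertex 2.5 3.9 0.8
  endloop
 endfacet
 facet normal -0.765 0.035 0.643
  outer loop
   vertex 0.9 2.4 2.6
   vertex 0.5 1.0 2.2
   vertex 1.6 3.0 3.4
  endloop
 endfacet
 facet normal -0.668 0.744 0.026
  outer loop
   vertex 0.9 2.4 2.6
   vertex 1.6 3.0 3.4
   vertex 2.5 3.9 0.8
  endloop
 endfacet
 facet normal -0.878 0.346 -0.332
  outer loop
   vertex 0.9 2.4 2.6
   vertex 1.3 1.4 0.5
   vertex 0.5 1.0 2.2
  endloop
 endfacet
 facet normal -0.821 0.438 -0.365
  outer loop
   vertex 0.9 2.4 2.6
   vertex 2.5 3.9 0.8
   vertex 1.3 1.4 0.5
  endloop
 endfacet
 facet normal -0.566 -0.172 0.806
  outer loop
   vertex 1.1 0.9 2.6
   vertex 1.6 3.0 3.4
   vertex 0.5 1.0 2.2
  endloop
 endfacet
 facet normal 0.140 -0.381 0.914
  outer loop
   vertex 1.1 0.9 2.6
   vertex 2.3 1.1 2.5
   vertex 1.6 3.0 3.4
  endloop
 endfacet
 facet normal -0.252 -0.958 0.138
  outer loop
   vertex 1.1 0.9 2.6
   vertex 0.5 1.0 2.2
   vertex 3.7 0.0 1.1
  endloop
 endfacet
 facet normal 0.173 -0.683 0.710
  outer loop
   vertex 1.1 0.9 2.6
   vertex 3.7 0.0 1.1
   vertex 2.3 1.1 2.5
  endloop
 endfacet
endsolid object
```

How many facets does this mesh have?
16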